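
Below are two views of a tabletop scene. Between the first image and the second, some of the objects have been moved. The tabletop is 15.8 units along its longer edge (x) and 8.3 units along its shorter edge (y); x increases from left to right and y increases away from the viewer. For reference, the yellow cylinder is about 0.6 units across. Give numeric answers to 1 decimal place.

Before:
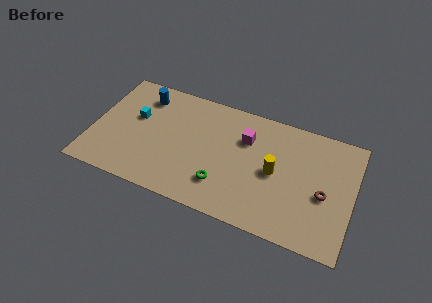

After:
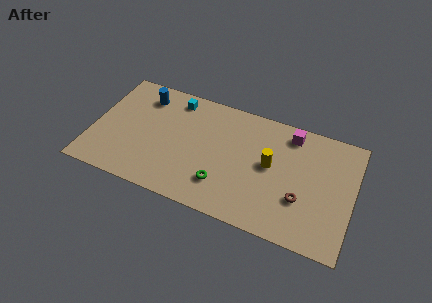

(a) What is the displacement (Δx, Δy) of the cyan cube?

(2.2, 2.1)

From the two frames, the cyan cube sits at roughly (2.5, 5.0) before and (4.7, 7.1) after.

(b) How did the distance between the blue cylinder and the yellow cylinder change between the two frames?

-0.4

The distance was about 8.7 in the first image and 8.3 in the second, so they moved 0.4 units closer together.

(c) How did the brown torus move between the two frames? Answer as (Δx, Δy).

(-1.3, -0.8)

The brown torus started near (14.1, 3.6) and ended near (12.8, 2.8).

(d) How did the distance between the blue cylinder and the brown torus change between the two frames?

-1.0

Before: roughly 11.7 units apart; after: 10.7. That's 1.0 units closer together.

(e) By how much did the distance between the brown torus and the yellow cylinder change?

-0.4

The distance was about 3.0 in the first image and 2.6 in the second, so they moved 0.4 units closer together.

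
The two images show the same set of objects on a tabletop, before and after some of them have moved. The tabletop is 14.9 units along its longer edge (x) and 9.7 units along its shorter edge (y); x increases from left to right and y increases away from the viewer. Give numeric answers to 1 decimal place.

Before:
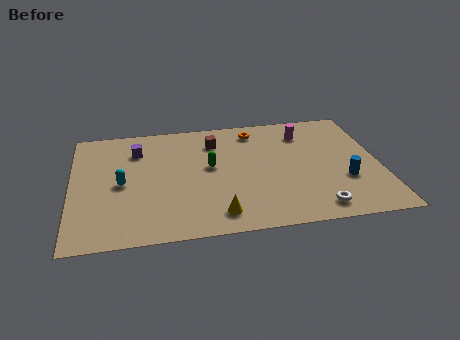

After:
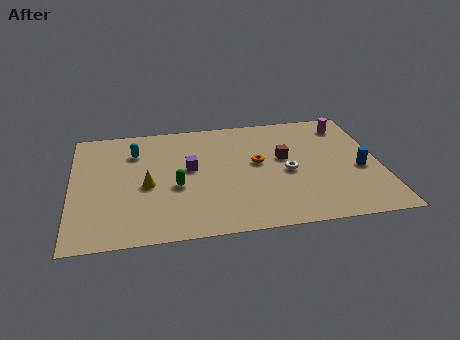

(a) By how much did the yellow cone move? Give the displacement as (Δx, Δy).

(-3.3, 2.8)

The yellow cone started near (6.9, 1.5) and ended near (3.6, 4.3).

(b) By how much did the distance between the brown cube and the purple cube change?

+0.8

They were about 3.8 units apart before and 4.6 after — 0.8 units further apart.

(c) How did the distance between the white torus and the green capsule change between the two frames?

-1.0

They were about 6.4 units apart before and 5.4 after — 1.0 units closer together.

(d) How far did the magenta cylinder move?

2.1

The magenta cylinder moved from about (11.4, 7.6) to (13.5, 8.0), a distance of √(2.1² + 0.4²) ≈ 2.1.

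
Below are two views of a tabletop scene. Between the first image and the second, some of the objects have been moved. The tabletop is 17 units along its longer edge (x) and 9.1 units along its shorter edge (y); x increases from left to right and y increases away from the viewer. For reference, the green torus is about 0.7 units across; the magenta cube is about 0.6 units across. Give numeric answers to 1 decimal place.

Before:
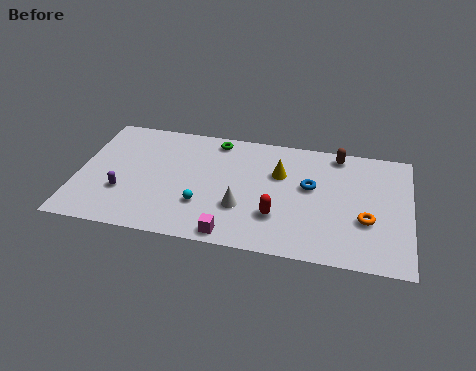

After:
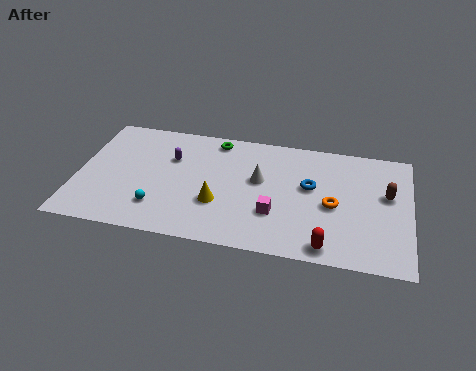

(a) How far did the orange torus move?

1.9

The orange torus moved from about (14.8, 3.3) to (13.1, 4.1), a distance of √(1.7² + 0.8²) ≈ 1.9.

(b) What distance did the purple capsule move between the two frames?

3.9

The purple capsule was near (2.4, 3.0) before and (4.7, 6.1) after, so it travelled √(2.3² + 3.1²) ≈ 3.9 units.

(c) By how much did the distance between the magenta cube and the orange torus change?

-4.0

Before: roughly 7.1 units apart; after: 3.1. That's 4.0 units closer together.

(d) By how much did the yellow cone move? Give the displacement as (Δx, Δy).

(-3.0, -2.9)

The yellow cone started near (10.3, 6.0) and ended near (7.3, 3.1).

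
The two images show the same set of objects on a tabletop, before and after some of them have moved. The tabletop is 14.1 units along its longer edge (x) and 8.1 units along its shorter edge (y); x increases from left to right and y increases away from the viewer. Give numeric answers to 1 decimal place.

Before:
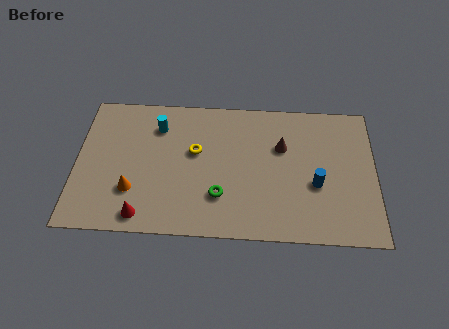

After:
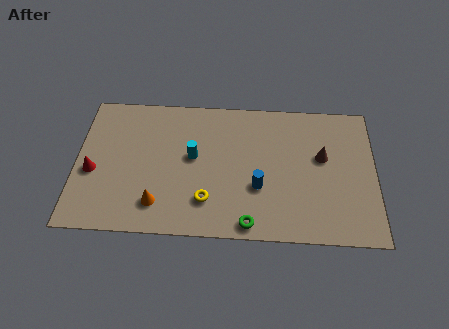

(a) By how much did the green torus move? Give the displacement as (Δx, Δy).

(1.4, -1.5)

From the two frames, the green torus sits at roughly (6.8, 2.3) before and (8.2, 0.8) after.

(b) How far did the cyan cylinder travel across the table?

2.4

The cyan cylinder moved from about (3.8, 6.2) to (5.5, 4.5), a distance of √(1.7² + 1.7²) ≈ 2.4.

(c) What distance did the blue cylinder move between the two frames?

2.7

The blue cylinder was near (11.3, 3.2) before and (8.6, 2.9) after, so it travelled √(2.7² + 0.3²) ≈ 2.7 units.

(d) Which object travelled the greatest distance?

the red cone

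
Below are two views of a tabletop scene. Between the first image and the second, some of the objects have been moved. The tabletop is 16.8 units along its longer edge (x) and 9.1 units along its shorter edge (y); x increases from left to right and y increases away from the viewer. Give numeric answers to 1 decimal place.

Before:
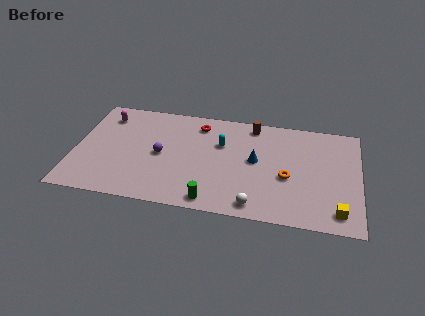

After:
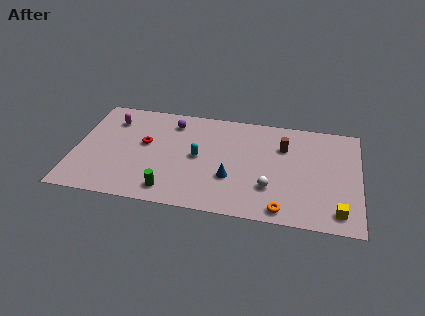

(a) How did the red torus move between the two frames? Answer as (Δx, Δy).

(-3.1, -2.3)

The red torus started near (7.2, 7.5) and ended near (4.1, 5.2).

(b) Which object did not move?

the yellow cube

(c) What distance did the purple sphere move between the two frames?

3.0

The purple sphere moved from about (5.1, 4.4) to (5.6, 7.4), a distance of √(0.5² + 3.0²) ≈ 3.0.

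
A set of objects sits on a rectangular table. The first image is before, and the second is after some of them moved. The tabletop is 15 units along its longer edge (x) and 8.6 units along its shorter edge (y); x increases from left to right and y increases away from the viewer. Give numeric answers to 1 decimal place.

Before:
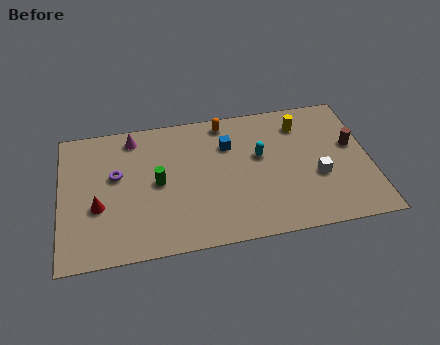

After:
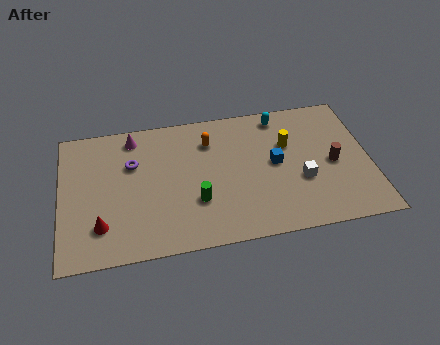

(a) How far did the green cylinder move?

2.3

The green cylinder was near (4.7, 4.3) before and (6.5, 2.8) after, so it travelled √(1.8² + 1.5²) ≈ 2.3 units.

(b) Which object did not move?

the magenta cone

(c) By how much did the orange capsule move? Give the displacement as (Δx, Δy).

(-0.8, -1.1)

The orange capsule was at about (8.1, 7.6) and moved to about (7.3, 6.5).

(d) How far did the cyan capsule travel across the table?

2.6

From (9.7, 5.1) to (10.8, 7.5), the cyan capsule covered √(1.1² + 2.4²) ≈ 2.6 units.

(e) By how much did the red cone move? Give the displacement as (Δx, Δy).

(0.1, -1.2)

The red cone was at about (1.8, 3.3) and moved to about (1.9, 2.1).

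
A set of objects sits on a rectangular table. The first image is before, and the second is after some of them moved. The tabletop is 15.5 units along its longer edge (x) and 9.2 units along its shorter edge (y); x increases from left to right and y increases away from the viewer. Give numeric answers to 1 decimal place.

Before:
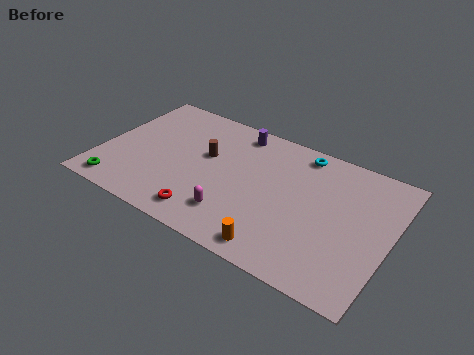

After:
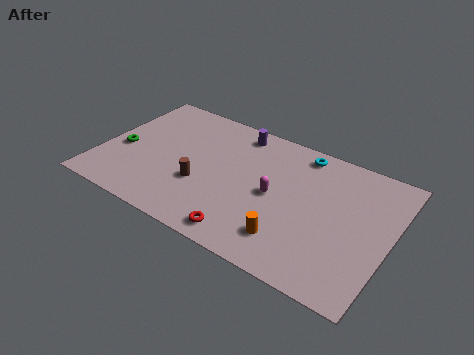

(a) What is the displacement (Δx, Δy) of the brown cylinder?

(0.1, -2.2)

The brown cylinder started near (5.5, 5.5) and ended near (5.6, 3.3).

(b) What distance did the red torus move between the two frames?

2.2

From (6.2, 1.4) to (8.4, 1.1), the red torus covered √(2.2² + 0.3²) ≈ 2.2 units.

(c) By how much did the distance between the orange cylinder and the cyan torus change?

-0.9

The distance was about 7.0 in the first image and 6.1 in the second, so they moved 0.9 units closer together.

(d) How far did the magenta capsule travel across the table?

3.0

From (7.6, 2.1) to (9.4, 4.5), the magenta capsule covered √(1.8² + 2.4²) ≈ 3.0 units.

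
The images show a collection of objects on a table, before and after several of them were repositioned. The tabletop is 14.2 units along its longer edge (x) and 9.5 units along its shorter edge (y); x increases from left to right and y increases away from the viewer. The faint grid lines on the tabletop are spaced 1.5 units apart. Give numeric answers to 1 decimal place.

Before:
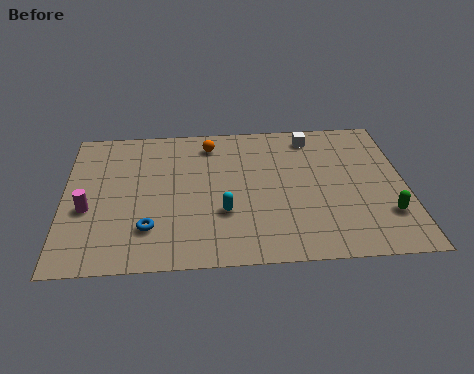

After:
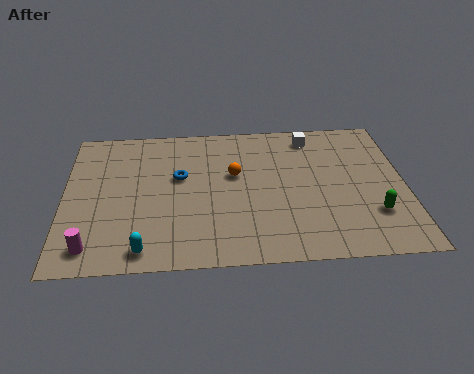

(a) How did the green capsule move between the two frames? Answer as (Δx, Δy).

(-0.5, 0.1)

The green capsule started near (13.3, 2.6) and ended near (12.8, 2.7).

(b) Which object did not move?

the white cube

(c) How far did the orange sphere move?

2.4

From (6.1, 7.9) to (7.1, 5.7), the orange sphere covered √(1.0² + 2.2²) ≈ 2.4 units.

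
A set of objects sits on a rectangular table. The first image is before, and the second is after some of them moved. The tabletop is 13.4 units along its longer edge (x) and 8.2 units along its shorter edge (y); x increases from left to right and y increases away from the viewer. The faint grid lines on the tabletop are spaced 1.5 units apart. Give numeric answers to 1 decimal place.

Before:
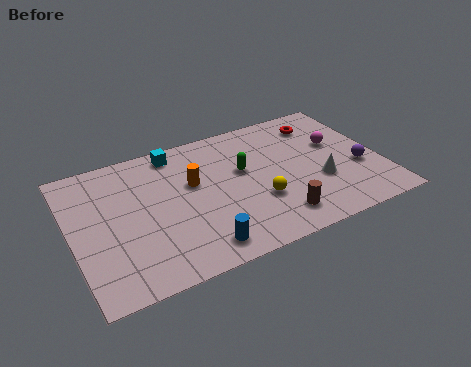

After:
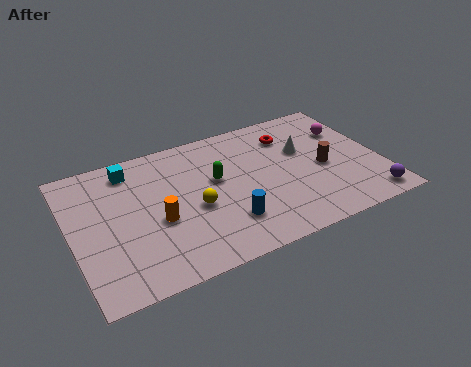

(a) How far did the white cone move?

2.2

The white cone was near (10.6, 2.9) before and (10.2, 5.1) after, so it travelled √(0.4² + 2.2²) ≈ 2.2 units.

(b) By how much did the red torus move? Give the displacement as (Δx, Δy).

(-1.4, -0.3)

From the two frames, the red torus sits at roughly (11.2, 6.6) before and (9.8, 6.3) after.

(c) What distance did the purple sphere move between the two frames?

2.1

The purple sphere was near (12.4, 3.1) before and (12.5, 1.0) after, so it travelled √(0.1² + 2.1²) ≈ 2.1 units.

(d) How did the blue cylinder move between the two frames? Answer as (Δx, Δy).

(1.3, 0.9)

From the two frames, the blue cylinder sits at roughly (5.1, 1.2) before and (6.4, 2.1) after.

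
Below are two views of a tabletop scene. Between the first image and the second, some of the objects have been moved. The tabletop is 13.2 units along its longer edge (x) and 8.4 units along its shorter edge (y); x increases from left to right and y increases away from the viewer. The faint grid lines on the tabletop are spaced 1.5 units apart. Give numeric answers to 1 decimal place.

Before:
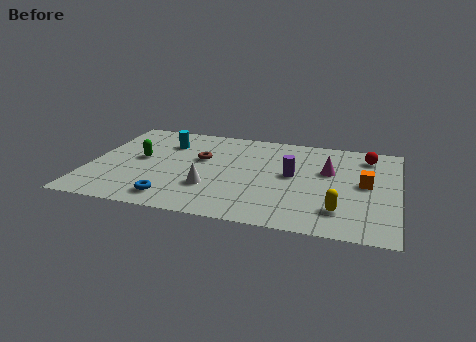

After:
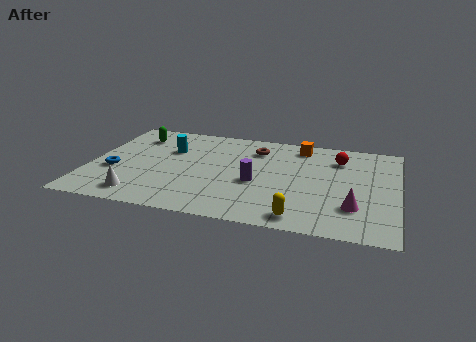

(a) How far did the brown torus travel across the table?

2.7

From (4.7, 5.1) to (7.0, 6.5), the brown torus covered √(2.3² + 1.4²) ≈ 2.7 units.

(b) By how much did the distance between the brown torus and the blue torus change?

+2.9

The distance was about 3.9 in the first image and 6.8 in the second, so they moved 2.9 units further apart.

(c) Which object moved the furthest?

the orange cube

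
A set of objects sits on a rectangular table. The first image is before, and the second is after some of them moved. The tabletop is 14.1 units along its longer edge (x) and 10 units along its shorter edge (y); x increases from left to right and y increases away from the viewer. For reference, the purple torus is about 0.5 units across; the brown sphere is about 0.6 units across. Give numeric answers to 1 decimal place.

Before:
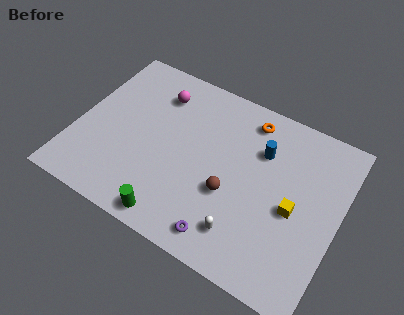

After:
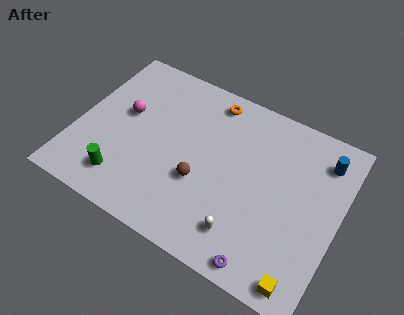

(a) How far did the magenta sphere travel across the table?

2.5

From (3.9, 7.8) to (2.4, 5.8), the magenta sphere covered √(1.5² + 2.0²) ≈ 2.5 units.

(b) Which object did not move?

the white capsule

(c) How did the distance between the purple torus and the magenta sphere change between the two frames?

+1.7

Before: roughly 8.0 units apart; after: 9.7. That's 1.7 units further apart.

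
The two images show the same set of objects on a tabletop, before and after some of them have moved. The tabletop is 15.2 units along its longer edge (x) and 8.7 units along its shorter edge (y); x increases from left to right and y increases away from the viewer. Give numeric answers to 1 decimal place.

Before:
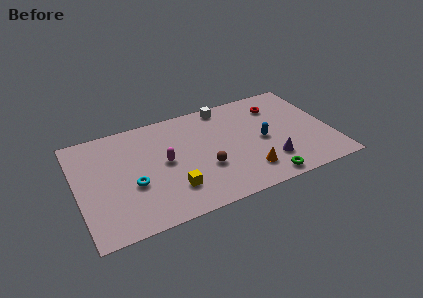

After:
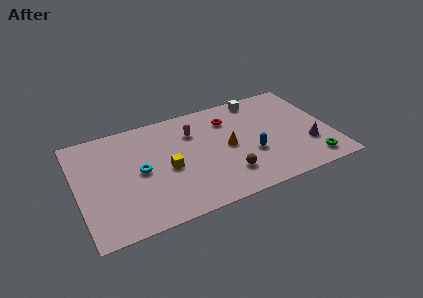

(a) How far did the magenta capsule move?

2.6

From (5.2, 4.5) to (7.1, 6.3), the magenta capsule covered √(1.9² + 1.8²) ≈ 2.6 units.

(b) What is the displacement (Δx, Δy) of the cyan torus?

(0.5, 0.9)

From the two frames, the cyan torus sits at roughly (3.2, 3.4) before and (3.7, 4.3) after.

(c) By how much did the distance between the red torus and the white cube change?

-1.0

The distance was about 3.3 in the first image and 2.3 in the second, so they moved 1.0 units closer together.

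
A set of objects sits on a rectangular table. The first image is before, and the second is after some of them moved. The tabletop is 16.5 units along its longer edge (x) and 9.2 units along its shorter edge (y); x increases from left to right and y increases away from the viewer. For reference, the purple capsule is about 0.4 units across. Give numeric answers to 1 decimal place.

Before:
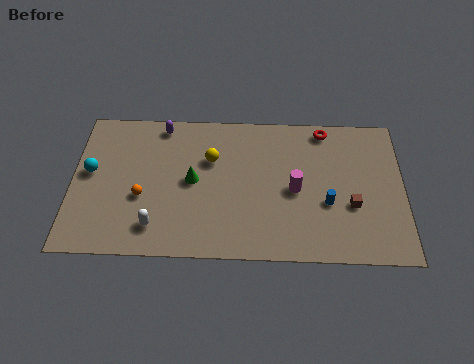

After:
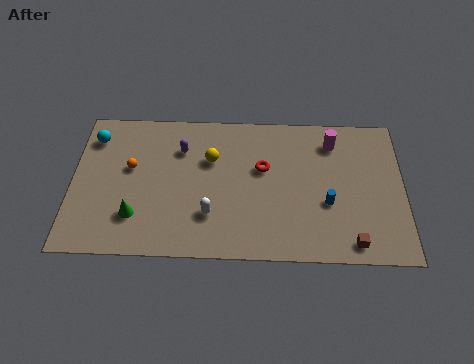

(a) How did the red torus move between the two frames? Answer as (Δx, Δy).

(-3.1, -2.6)

The red torus started near (12.6, 8.2) and ended near (9.5, 5.6).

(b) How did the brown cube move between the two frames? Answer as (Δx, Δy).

(0.0, -2.3)

From the two frames, the brown cube sits at roughly (13.9, 3.4) before and (13.9, 1.1) after.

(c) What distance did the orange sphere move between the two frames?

1.9

The orange sphere moved from about (3.5, 3.6) to (2.9, 5.4), a distance of √(0.6² + 1.8²) ≈ 1.9.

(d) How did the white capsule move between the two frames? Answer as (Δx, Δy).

(2.7, 0.8)

The white capsule was at about (4.2, 1.8) and moved to about (6.9, 2.6).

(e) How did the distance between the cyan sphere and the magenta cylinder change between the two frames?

+1.8

The distance was about 10.2 in the first image and 12.0 in the second, so they moved 1.8 units further apart.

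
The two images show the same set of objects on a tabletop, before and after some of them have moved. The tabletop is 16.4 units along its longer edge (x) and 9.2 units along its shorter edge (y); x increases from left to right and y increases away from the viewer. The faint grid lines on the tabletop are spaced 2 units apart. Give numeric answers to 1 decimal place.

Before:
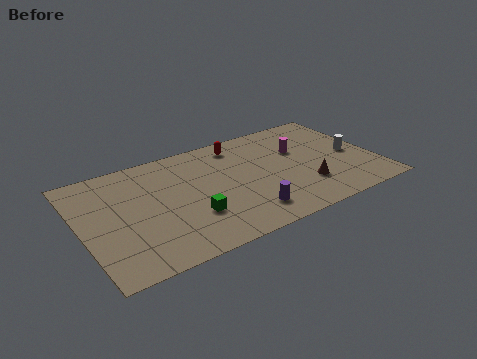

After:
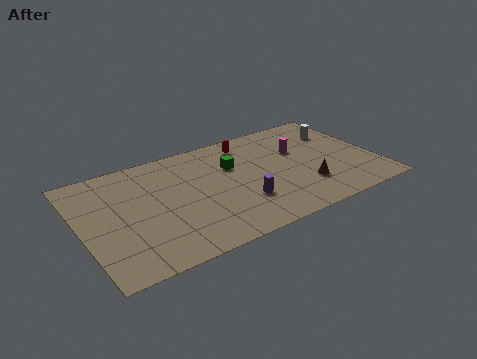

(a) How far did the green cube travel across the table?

4.3

From (5.8, 2.9) to (8.6, 6.1), the green cube covered √(2.8² + 3.2²) ≈ 4.3 units.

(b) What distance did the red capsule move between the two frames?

0.5

The red capsule was near (9.2, 7.8) before and (9.7, 7.7) after, so it travelled √(0.5² + 0.1²) ≈ 0.5 units.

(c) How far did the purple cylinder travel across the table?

1.0

The purple cylinder moved from about (8.7, 1.8) to (8.6, 2.8), a distance of √(0.1² + 1.0²) ≈ 1.0.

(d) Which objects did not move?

the brown cone and the magenta cylinder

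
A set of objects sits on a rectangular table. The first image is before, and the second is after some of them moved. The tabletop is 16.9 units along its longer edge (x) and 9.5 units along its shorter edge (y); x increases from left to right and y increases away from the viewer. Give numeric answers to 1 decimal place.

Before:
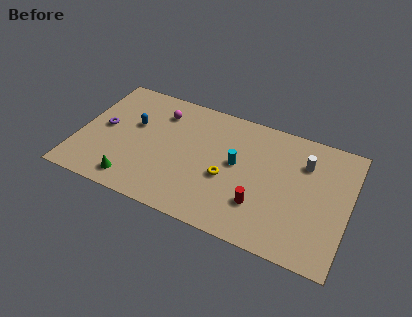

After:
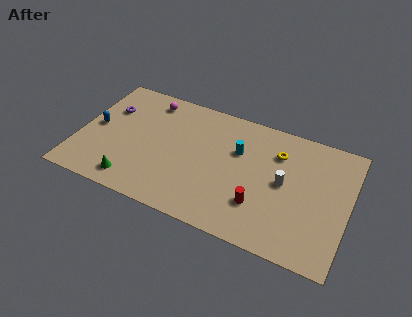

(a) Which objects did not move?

the green cone and the red cylinder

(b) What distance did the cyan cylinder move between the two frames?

1.0

The cyan cylinder moved from about (9.9, 5.2) to (9.9, 6.2), a distance of √(0.0² + 1.0²) ≈ 1.0.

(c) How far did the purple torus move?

1.6

The purple torus was near (1.5, 4.9) before and (1.6, 6.5) after, so it travelled √(0.1² + 1.6²) ≈ 1.6 units.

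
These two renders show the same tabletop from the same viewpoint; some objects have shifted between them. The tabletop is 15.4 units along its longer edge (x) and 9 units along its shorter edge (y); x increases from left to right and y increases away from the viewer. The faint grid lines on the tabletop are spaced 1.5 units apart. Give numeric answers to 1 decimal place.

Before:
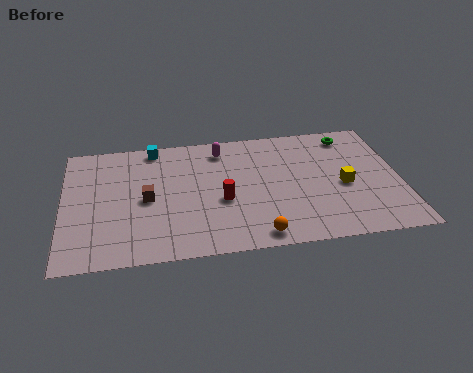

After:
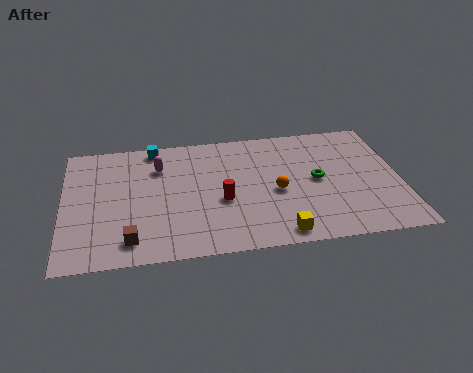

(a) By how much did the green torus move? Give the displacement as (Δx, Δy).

(-1.7, -3.1)

The green torus was at about (13.3, 7.7) and moved to about (11.6, 4.6).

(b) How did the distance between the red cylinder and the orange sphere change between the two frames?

-0.6

The distance was about 3.1 in the first image and 2.5 in the second, so they moved 0.6 units closer together.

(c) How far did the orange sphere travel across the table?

3.2

From (8.7, 1.0) to (9.7, 4.0), the orange sphere covered √(1.0² + 3.0²) ≈ 3.2 units.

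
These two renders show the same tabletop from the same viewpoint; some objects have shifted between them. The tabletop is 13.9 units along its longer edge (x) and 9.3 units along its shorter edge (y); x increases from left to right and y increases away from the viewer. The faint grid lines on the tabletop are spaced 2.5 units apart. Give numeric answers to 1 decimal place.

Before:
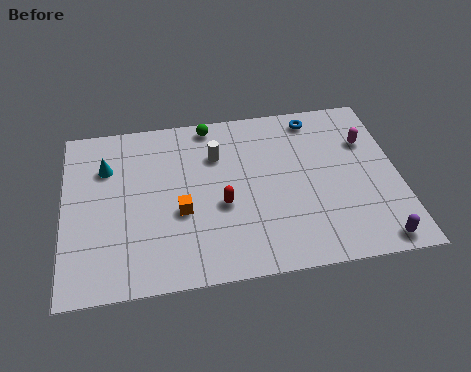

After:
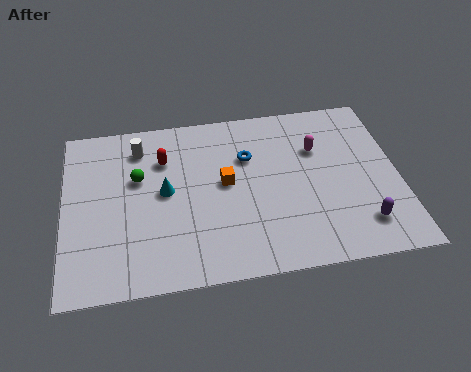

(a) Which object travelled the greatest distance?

the green sphere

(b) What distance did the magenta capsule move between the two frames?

2.1

The magenta capsule was near (12.7, 6.4) before and (10.6, 6.3) after, so it travelled √(2.1² + 0.1²) ≈ 2.1 units.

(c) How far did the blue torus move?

3.4

The blue torus was near (10.6, 8.1) before and (7.7, 6.3) after, so it travelled √(2.9² + 1.8²) ≈ 3.4 units.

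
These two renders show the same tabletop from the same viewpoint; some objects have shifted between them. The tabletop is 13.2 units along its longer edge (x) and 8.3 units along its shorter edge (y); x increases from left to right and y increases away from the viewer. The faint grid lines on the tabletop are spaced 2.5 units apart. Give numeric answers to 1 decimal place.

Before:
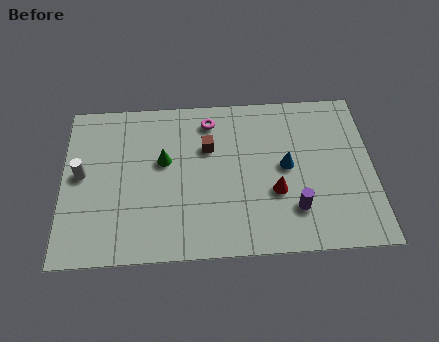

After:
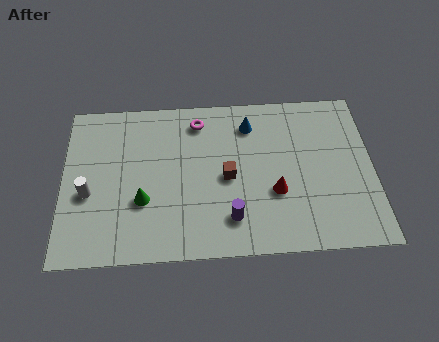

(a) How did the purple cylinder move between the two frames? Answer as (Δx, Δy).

(-2.7, -0.3)

The purple cylinder started near (9.8, 2.1) and ended near (7.1, 1.8).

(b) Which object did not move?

the red cone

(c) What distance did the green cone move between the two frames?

2.2

The green cone moved from about (4.3, 4.9) to (3.4, 2.9), a distance of √(0.9² + 2.0²) ≈ 2.2.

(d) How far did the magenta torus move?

0.5

From (6.3, 6.9) to (5.8, 6.9), the magenta torus covered √(0.5² + 0.0²) ≈ 0.5 units.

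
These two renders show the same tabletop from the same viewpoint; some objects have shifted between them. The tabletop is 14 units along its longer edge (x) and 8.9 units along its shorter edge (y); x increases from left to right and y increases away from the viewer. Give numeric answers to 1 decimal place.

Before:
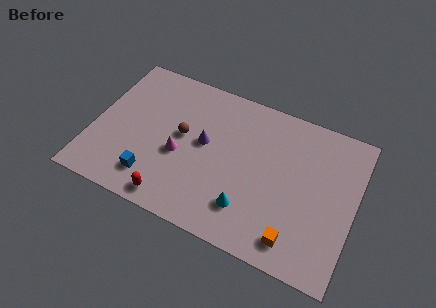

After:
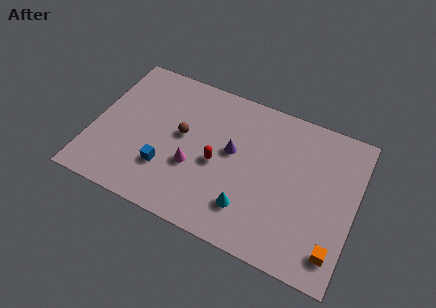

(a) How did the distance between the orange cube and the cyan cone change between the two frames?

+1.9

They were about 2.7 units apart before and 4.6 after — 1.9 units further apart.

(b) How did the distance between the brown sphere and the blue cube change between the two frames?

-0.9

The distance was about 3.3 in the first image and 2.4 in the second, so they moved 0.9 units closer together.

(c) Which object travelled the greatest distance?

the red capsule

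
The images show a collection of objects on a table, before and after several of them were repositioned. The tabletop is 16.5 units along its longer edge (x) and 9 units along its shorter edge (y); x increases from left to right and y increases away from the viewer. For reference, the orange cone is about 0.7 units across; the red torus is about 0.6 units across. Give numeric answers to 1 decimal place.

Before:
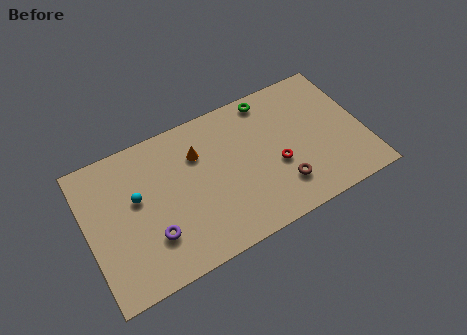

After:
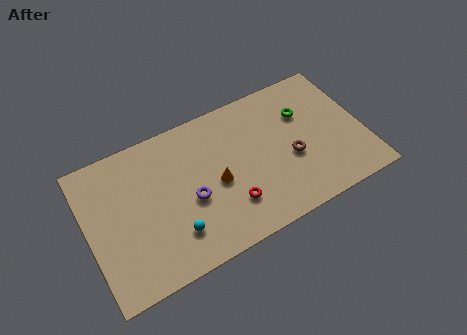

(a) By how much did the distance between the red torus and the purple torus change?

-5.1

The distance was about 7.7 in the first image and 2.6 in the second, so they moved 5.1 units closer together.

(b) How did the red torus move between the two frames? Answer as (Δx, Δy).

(-3.0, -1.2)

From the two frames, the red torus sits at roughly (11.2, 3.6) before and (8.2, 2.4) after.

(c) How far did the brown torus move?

1.7

The brown torus moved from about (11.3, 2.2) to (12.1, 3.7), a distance of √(0.8² + 1.5²) ≈ 1.7.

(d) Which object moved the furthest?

the cyan sphere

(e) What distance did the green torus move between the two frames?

2.6

The green torus was near (11.3, 8.0) before and (13.2, 6.2) after, so it travelled √(1.9² + 1.8²) ≈ 2.6 units.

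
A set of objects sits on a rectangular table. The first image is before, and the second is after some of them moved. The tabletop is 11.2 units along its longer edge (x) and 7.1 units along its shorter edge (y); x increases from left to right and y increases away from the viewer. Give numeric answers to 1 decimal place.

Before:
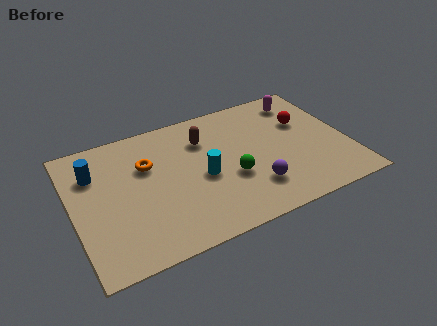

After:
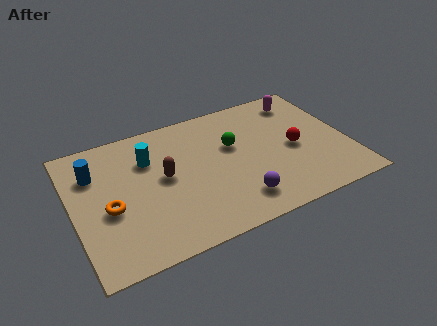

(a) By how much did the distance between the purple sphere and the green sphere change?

+1.8

The distance was about 1.2 in the first image and 3.0 in the second, so they moved 1.8 units further apart.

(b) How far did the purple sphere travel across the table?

0.8

From (7.1, 1.8) to (6.4, 1.4), the purple sphere covered √(0.7² + 0.4²) ≈ 0.8 units.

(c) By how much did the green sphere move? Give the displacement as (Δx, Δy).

(0.3, 1.7)

The green sphere started near (6.3, 2.7) and ended near (6.6, 4.4).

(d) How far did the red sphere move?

1.4

The red sphere was near (9.6, 4.6) before and (9.0, 3.3) after, so it travelled √(0.6² + 1.3²) ≈ 1.4 units.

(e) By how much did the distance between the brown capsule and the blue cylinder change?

-1.5

Before: roughly 4.5 units apart; after: 3.0. That's 1.5 units closer together.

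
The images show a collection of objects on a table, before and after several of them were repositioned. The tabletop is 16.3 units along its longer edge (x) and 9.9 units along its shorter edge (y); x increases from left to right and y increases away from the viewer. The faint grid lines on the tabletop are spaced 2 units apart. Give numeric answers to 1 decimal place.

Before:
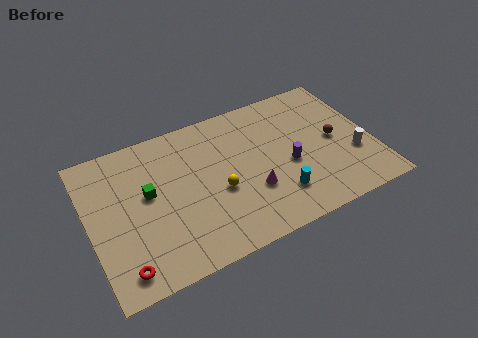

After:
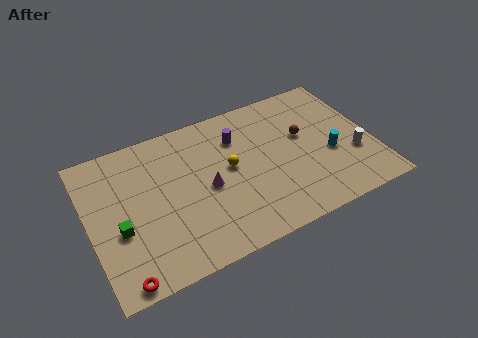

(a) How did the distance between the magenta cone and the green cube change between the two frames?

-1.0

The distance was about 6.1 in the first image and 5.1 in the second, so they moved 1.0 units closer together.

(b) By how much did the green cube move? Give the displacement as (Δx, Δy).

(-1.8, -1.7)

The green cube started near (3.4, 5.6) and ended near (1.6, 3.9).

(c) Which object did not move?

the white cylinder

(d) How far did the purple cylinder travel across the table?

4.0

The purple cylinder was near (11.4, 4.2) before and (8.8, 7.3) after, so it travelled √(2.6² + 3.1²) ≈ 4.0 units.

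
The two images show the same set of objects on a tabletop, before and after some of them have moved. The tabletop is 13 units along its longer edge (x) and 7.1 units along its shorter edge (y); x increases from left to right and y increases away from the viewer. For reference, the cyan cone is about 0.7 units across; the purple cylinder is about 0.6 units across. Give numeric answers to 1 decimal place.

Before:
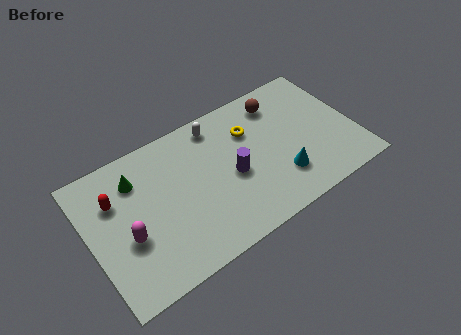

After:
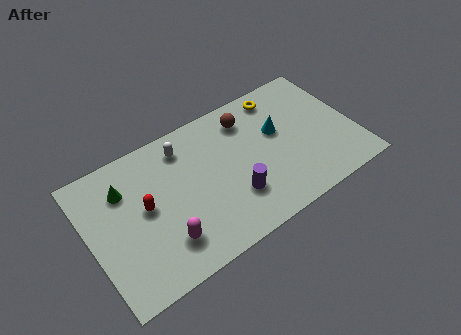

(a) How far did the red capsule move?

1.7

The red capsule was near (1.4, 4.9) before and (2.7, 3.8) after, so it travelled √(1.3² + 1.1²) ≈ 1.7 units.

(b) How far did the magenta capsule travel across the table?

1.9

The magenta capsule was near (1.7, 2.8) before and (3.3, 1.7) after, so it travelled √(1.6² + 1.1²) ≈ 1.9 units.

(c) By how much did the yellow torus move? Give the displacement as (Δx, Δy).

(1.7, 1.1)

From the two frames, the yellow torus sits at roughly (8.1, 5.0) before and (9.8, 6.1) after.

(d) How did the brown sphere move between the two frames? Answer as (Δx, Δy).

(-1.6, -0.1)

The brown sphere started near (9.7, 5.8) and ended near (8.1, 5.7).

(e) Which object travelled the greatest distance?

the cyan cone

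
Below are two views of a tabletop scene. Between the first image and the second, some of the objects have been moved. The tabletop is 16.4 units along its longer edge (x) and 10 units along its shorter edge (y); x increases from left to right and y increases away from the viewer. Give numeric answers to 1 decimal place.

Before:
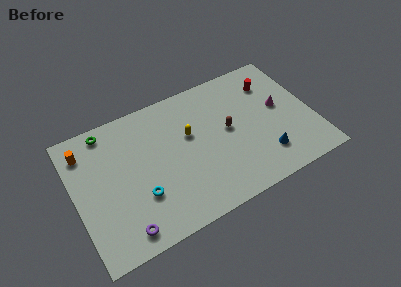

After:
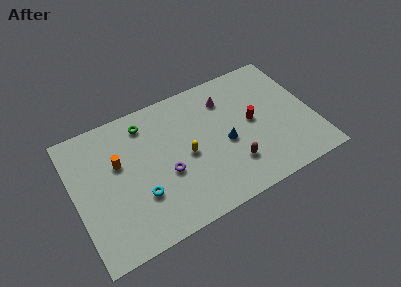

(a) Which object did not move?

the cyan torus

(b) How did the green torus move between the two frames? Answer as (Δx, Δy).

(2.6, -0.6)

The green torus started near (2.6, 8.9) and ended near (5.2, 8.3).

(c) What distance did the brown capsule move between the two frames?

2.7

The brown capsule was near (10.6, 5.3) before and (10.5, 2.6) after, so it travelled √(0.1² + 2.7²) ≈ 2.7 units.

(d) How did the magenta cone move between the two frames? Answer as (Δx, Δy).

(-3.5, 2.2)

The magenta cone started near (14.3, 5.5) and ended near (10.8, 7.7).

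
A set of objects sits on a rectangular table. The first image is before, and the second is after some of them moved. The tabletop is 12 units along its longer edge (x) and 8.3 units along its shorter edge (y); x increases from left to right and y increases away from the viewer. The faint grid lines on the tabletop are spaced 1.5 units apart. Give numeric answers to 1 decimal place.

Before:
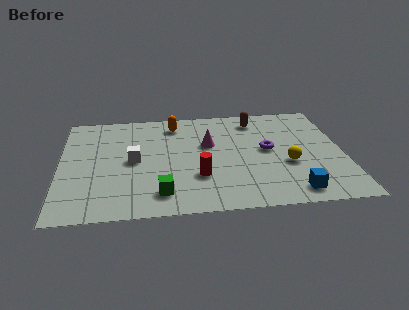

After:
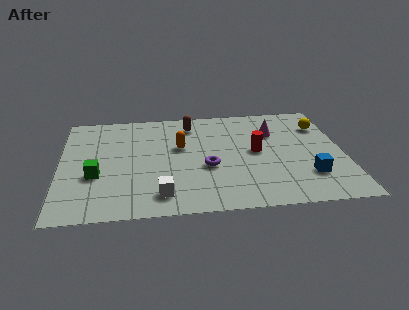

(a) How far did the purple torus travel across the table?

2.8

The purple torus was near (8.8, 4.4) before and (6.2, 3.3) after, so it travelled √(2.6² + 1.1²) ≈ 2.8 units.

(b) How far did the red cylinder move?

3.0

The red cylinder was near (5.8, 2.6) before and (8.3, 4.3) after, so it travelled √(2.5² + 1.7²) ≈ 3.0 units.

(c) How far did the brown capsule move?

2.8

The brown capsule moved from about (8.4, 6.9) to (5.6, 6.8), a distance of √(2.8² + 0.1²) ≈ 2.8.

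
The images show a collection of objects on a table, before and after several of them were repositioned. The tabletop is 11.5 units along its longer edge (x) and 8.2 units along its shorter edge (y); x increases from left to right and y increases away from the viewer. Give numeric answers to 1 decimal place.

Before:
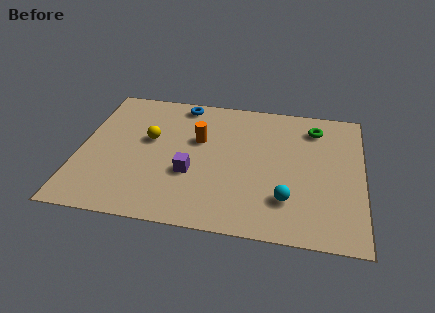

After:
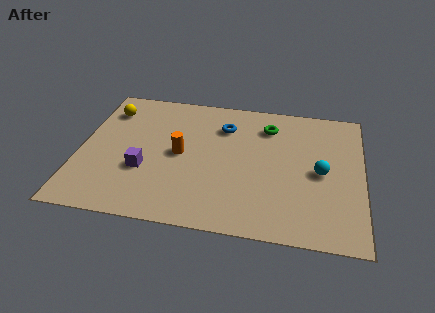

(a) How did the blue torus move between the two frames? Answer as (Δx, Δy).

(1.8, -1.2)

From the two frames, the blue torus sits at roughly (4.0, 7.3) before and (5.8, 6.1) after.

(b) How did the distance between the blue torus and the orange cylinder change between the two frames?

+0.3

Before: roughly 2.3 units apart; after: 2.6. That's 0.3 units further apart.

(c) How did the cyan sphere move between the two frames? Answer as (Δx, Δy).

(1.3, 1.8)

From the two frames, the cyan sphere sits at roughly (8.5, 2.1) before and (9.8, 3.9) after.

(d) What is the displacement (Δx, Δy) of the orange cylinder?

(-0.7, -1.0)

From the two frames, the orange cylinder sits at roughly (4.8, 5.1) before and (4.1, 4.1) after.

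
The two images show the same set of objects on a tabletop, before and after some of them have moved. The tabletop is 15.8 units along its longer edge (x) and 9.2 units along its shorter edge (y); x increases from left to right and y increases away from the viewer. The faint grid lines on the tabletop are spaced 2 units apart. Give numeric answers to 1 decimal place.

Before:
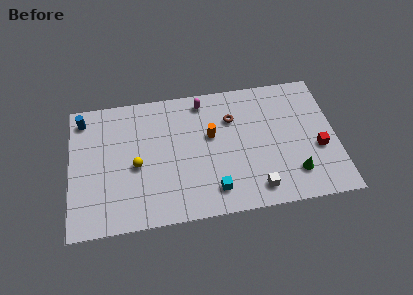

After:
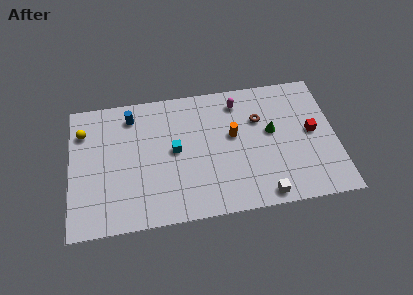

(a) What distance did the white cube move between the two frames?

0.6

The white cube was near (10.9, 1.4) before and (11.3, 0.9) after, so it travelled √(0.4² + 0.5²) ≈ 0.6 units.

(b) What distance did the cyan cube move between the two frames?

3.8

The cyan cube moved from about (8.4, 1.7) to (6.2, 4.8), a distance of √(2.2² + 3.1²) ≈ 3.8.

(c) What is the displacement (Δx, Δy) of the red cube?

(-0.3, 1.2)

The red cube was at about (14.7, 3.6) and moved to about (14.4, 4.8).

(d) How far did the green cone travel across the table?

3.3

The green cone was near (13.2, 2.1) before and (12.0, 5.2) after, so it travelled √(1.2² + 3.1²) ≈ 3.3 units.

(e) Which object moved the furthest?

the yellow sphere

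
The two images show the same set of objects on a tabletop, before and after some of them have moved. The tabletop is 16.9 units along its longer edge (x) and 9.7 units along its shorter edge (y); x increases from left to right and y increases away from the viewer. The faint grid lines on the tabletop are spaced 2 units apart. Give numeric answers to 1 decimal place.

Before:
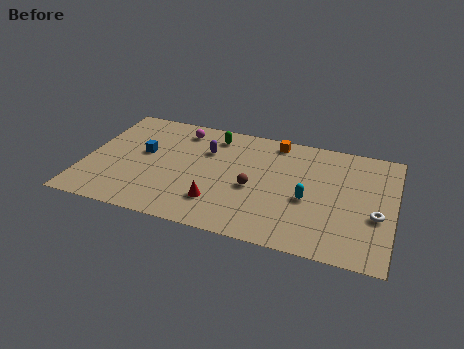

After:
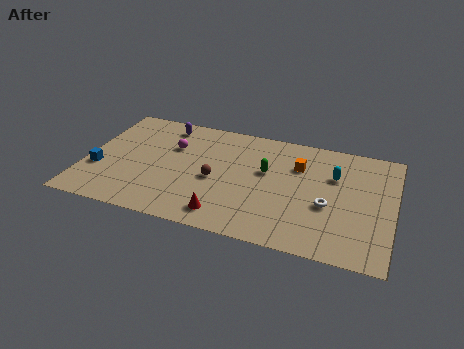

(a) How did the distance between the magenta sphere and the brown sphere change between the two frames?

-2.5

Before: roughly 5.9 units apart; after: 3.4. That's 2.5 units closer together.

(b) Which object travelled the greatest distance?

the green capsule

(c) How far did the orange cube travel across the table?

2.3

The orange cube moved from about (10.2, 8.6) to (11.6, 6.8), a distance of √(1.4² + 1.8²) ≈ 2.3.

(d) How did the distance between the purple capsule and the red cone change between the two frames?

+3.5

They were about 4.4 units apart before and 7.9 after — 3.5 units further apart.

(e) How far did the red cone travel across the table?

1.0

The red cone was near (7.5, 2.4) before and (8.0, 1.5) after, so it travelled √(0.5² + 0.9²) ≈ 1.0 units.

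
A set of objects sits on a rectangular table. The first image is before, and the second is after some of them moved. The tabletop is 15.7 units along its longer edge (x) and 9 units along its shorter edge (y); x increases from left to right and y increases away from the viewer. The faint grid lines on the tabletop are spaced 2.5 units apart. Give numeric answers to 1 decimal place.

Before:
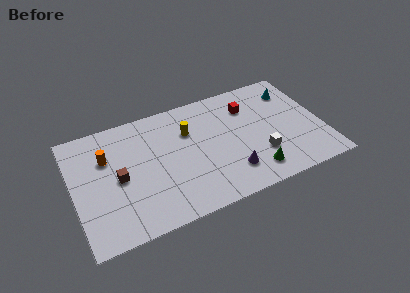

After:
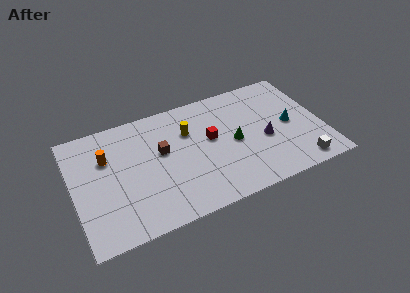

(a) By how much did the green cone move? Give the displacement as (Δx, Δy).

(-0.9, 2.7)

The green cone started near (11.0, 1.6) and ended near (10.1, 4.3).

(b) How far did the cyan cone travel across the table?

2.6

From (14.2, 7.0) to (13.7, 4.4), the cyan cone covered √(0.5² + 2.6²) ≈ 2.6 units.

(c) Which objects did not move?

the yellow cylinder and the orange cylinder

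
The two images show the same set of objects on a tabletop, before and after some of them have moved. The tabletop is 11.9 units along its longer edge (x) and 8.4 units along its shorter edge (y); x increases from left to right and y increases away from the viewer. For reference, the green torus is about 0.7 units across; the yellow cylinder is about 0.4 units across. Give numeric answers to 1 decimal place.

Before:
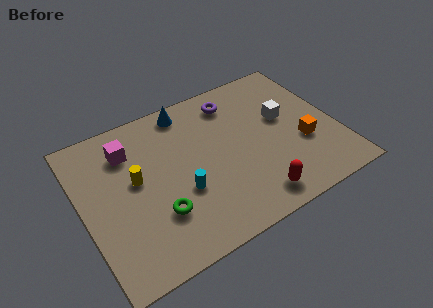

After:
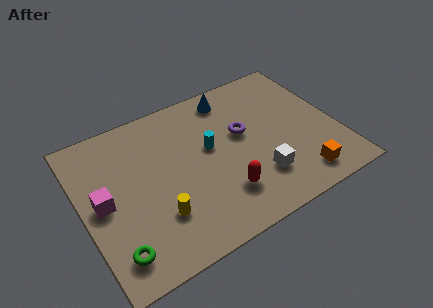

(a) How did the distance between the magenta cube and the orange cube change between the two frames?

+0.8

They were about 8.5 units apart before and 9.3 after — 0.8 units further apart.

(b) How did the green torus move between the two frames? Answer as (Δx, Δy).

(-2.1, -1.0)

From the two frames, the green torus sits at roughly (3.2, 2.5) before and (1.1, 1.5) after.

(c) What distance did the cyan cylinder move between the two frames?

2.3

The cyan cylinder was near (4.4, 3.1) before and (6.0, 4.8) after, so it travelled √(1.6² + 1.7²) ≈ 2.3 units.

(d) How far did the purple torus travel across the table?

2.0

From (7.5, 6.9) to (7.6, 4.9), the purple torus covered √(0.1² + 2.0²) ≈ 2.0 units.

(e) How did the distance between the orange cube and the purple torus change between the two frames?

-0.5

Before: roughly 4.7 units apart; after: 4.2. That's 0.5 units closer together.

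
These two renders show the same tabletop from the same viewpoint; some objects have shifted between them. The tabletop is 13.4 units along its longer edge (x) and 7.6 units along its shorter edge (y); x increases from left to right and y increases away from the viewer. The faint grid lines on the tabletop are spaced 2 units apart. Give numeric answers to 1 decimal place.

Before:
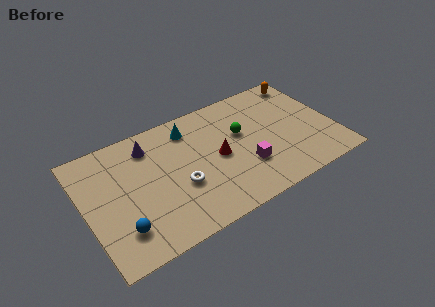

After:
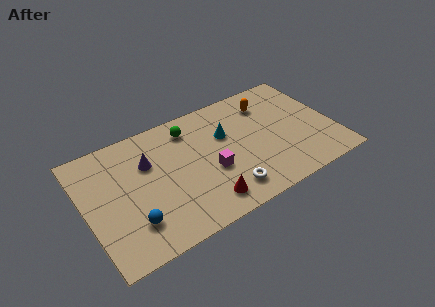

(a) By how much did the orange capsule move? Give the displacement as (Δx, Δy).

(-2.2, -0.7)

The orange capsule was at about (12.4, 6.6) and moved to about (10.2, 5.9).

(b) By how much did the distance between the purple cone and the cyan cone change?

+2.0

They were about 2.2 units apart before and 4.2 after — 2.0 units further apart.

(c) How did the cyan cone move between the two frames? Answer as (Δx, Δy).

(1.8, -1.3)

The cyan cone was at about (5.9, 6.2) and moved to about (7.7, 4.9).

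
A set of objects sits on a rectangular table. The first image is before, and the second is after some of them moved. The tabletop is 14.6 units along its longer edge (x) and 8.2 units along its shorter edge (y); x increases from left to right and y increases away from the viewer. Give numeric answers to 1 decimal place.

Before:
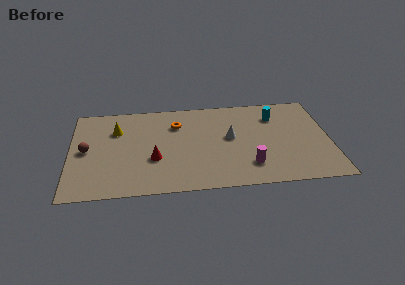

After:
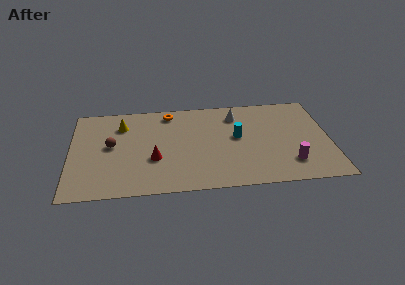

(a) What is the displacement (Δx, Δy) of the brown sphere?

(1.4, 0.3)

From the two frames, the brown sphere sits at roughly (0.9, 4.1) before and (2.3, 4.4) after.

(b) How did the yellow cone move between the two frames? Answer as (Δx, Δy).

(0.3, 0.4)

The yellow cone started near (2.6, 5.8) and ended near (2.9, 6.2).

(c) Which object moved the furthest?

the cyan cylinder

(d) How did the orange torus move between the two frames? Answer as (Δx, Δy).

(-0.4, 1.1)

The orange torus was at about (6.0, 6.0) and moved to about (5.6, 7.1).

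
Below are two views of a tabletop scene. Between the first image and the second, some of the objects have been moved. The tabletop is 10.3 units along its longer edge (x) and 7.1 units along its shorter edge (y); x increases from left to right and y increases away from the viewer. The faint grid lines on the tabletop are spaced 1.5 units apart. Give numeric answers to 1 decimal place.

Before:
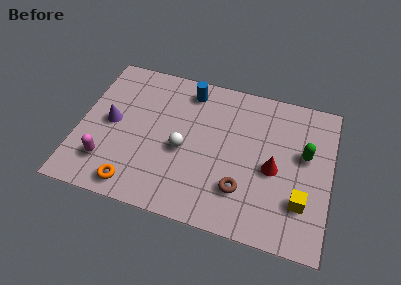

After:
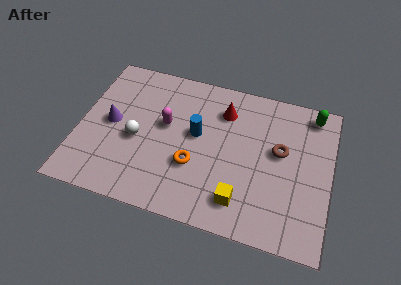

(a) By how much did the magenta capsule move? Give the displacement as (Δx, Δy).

(2.2, 2.4)

The magenta capsule started near (1.3, 1.7) and ended near (3.5, 4.1).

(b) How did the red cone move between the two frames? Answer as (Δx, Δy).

(-2.2, 2.2)

From the two frames, the red cone sits at roughly (8.0, 3.2) before and (5.8, 5.4) after.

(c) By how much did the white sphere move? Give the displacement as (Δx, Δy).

(-1.9, 0.0)

From the two frames, the white sphere sits at roughly (4.3, 3.1) before and (2.4, 3.1) after.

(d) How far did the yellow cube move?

2.5

The yellow cube was near (9.2, 2.0) before and (6.8, 1.4) after, so it travelled √(2.4² + 0.6²) ≈ 2.5 units.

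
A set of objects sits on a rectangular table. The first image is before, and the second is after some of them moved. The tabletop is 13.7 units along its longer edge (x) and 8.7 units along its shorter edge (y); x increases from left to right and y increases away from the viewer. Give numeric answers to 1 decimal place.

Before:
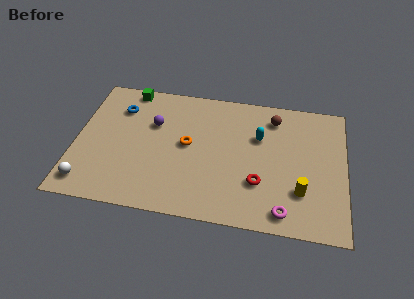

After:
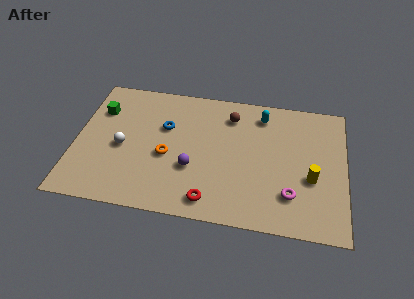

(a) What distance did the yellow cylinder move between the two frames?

1.0

The yellow cylinder was near (11.5, 2.5) before and (12.0, 3.4) after, so it travelled √(0.5² + 0.9²) ≈ 1.0 units.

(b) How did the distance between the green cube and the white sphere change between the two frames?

-4.2

The distance was about 6.8 in the first image and 2.6 in the second, so they moved 4.2 units closer together.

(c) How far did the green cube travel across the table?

2.2

From (2.5, 7.9) to (1.1, 6.2), the green cube covered √(1.4² + 1.7²) ≈ 2.2 units.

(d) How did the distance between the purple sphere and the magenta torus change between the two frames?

-3.1

Before: roughly 8.2 units apart; after: 5.1. That's 3.1 units closer together.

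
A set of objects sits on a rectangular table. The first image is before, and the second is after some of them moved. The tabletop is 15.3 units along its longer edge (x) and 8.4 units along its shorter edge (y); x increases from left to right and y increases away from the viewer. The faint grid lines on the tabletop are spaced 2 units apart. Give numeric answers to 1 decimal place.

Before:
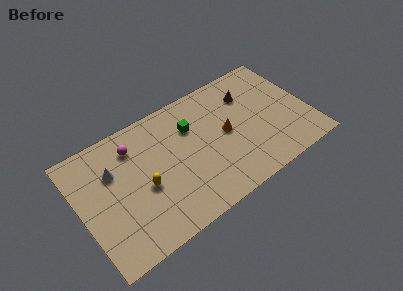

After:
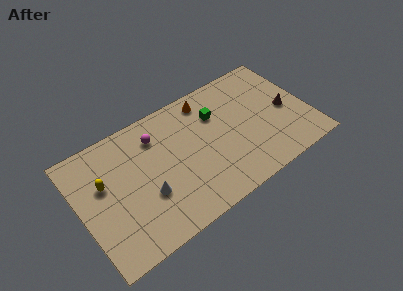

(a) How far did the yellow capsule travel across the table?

2.9

The yellow capsule moved from about (4.1, 3.6) to (1.7, 5.2), a distance of √(2.4² + 1.6²) ≈ 2.9.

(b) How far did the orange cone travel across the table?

3.0

The orange cone was near (9.8, 4.3) before and (9.0, 7.2) after, so it travelled √(0.8² + 2.9²) ≈ 3.0 units.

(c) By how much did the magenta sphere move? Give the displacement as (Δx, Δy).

(1.5, -0.1)

From the two frames, the magenta sphere sits at roughly (3.9, 6.6) before and (5.4, 6.5) after.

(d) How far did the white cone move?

3.2

From (2.4, 5.7) to (4.2, 3.0), the white cone covered √(1.8² + 2.7²) ≈ 3.2 units.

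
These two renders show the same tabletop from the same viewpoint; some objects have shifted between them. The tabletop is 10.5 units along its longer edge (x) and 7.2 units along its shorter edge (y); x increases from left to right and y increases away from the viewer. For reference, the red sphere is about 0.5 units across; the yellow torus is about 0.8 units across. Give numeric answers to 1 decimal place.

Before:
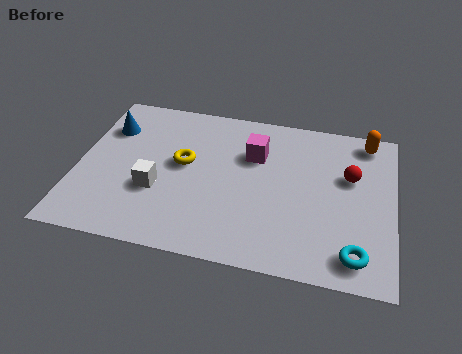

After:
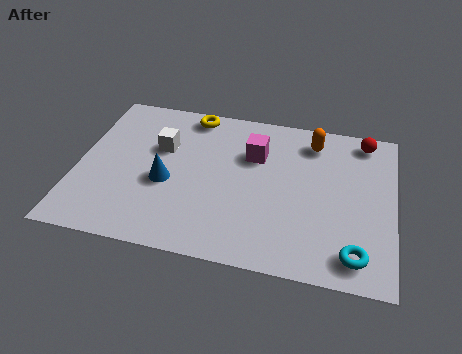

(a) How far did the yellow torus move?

2.4

From (3.5, 4.0) to (3.6, 6.4), the yellow torus covered √(0.1² + 2.4²) ≈ 2.4 units.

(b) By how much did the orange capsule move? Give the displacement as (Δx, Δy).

(-1.8, -0.4)

The orange capsule started near (9.5, 6.3) and ended near (7.7, 5.9).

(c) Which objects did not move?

the cyan torus and the magenta cube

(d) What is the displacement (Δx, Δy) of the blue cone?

(2.1, -2.2)

The blue cone started near (0.9, 5.2) and ended near (3.0, 3.0).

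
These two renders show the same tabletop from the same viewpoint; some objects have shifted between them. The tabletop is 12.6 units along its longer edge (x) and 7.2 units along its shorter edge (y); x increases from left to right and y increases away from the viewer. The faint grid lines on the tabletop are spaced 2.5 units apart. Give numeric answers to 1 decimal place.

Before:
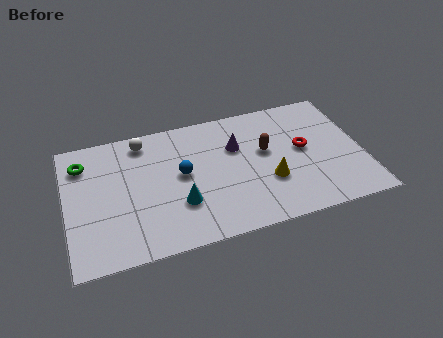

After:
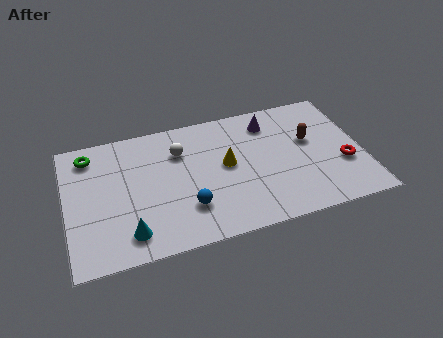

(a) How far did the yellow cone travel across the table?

2.2

From (8.5, 2.5) to (6.8, 3.9), the yellow cone covered √(1.7² + 1.4²) ≈ 2.2 units.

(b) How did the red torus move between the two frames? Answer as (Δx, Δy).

(1.6, -1.3)

The red torus started near (10.1, 3.9) and ended near (11.7, 2.6).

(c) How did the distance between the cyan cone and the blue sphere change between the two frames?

+1.0

The distance was about 1.6 in the first image and 2.6 in the second, so they moved 1.0 units further apart.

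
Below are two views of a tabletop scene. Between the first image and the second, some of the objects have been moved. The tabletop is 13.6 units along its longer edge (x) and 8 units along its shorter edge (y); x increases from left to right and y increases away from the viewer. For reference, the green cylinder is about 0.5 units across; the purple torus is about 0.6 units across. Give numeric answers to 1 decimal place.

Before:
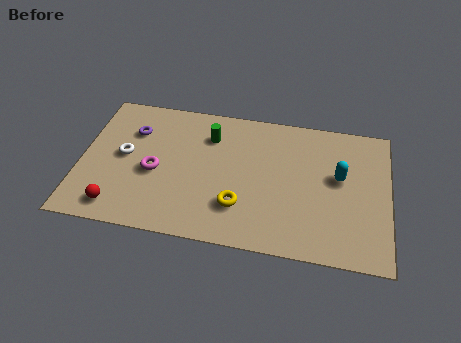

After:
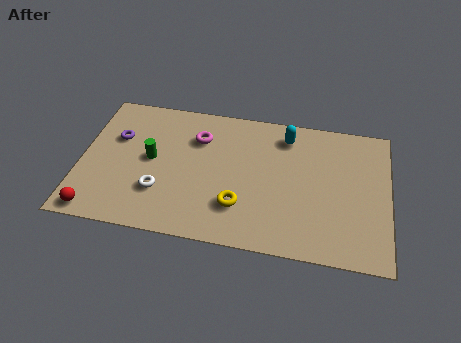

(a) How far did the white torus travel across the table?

2.5

The white torus was near (1.9, 4.2) before and (3.6, 2.4) after, so it travelled √(1.7² + 1.8²) ≈ 2.5 units.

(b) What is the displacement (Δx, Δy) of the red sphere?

(-0.9, -0.4)

The red sphere started near (1.8, 1.2) and ended near (0.9, 0.8).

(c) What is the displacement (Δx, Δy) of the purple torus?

(-0.7, -0.5)

The purple torus started near (2.2, 5.7) and ended near (1.5, 5.2).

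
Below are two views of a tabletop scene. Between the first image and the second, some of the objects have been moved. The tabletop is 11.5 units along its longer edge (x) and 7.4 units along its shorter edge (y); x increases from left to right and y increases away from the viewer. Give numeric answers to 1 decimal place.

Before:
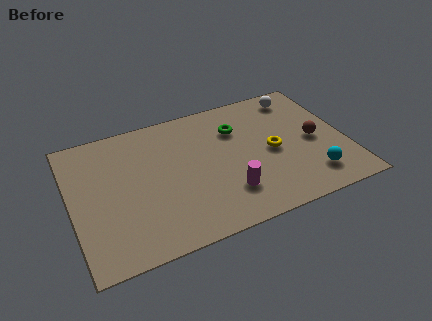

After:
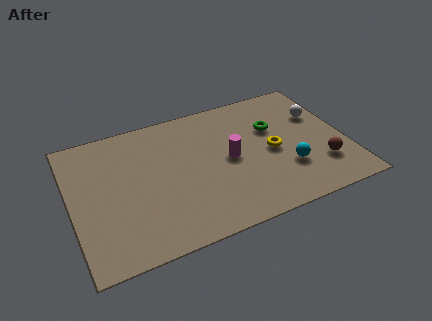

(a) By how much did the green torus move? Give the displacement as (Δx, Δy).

(1.5, -0.5)

From the two frames, the green torus sits at roughly (7.1, 5.3) before and (8.6, 4.8) after.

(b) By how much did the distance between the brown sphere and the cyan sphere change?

-0.6

The distance was about 2.0 in the first image and 1.4 in the second, so they moved 0.6 units closer together.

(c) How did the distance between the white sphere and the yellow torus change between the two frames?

-0.6

Before: roughly 3.2 units apart; after: 2.6. That's 0.6 units closer together.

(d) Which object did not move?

the yellow torus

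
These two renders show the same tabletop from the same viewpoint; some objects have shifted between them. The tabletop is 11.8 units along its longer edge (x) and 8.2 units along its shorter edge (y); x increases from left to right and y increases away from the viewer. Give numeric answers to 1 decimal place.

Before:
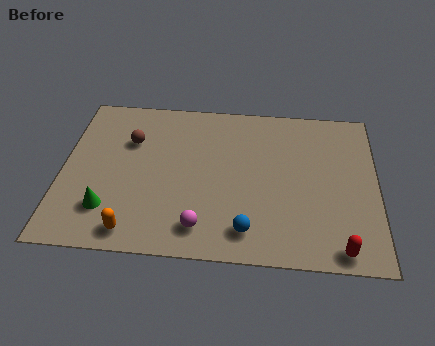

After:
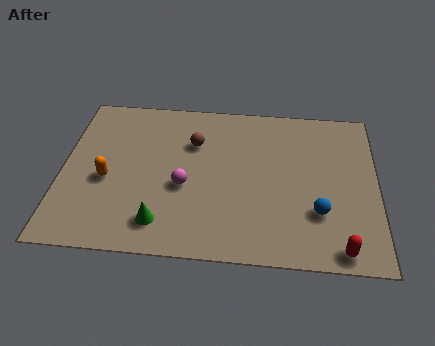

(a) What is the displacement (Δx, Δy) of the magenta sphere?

(-0.7, 2.0)

From the two frames, the magenta sphere sits at roughly (5.3, 1.4) before and (4.6, 3.4) after.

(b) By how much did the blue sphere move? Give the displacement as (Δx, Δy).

(2.6, 1.1)

The blue sphere was at about (7.0, 1.4) and moved to about (9.6, 2.5).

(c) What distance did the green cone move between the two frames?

2.1

From (1.8, 2.0) to (3.8, 1.5), the green cone covered √(2.0² + 0.5²) ≈ 2.1 units.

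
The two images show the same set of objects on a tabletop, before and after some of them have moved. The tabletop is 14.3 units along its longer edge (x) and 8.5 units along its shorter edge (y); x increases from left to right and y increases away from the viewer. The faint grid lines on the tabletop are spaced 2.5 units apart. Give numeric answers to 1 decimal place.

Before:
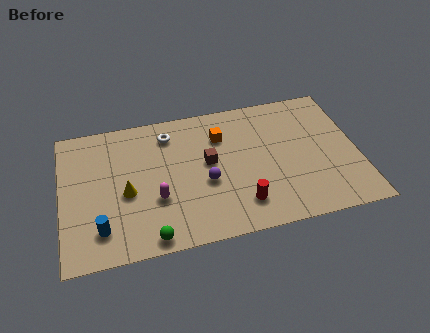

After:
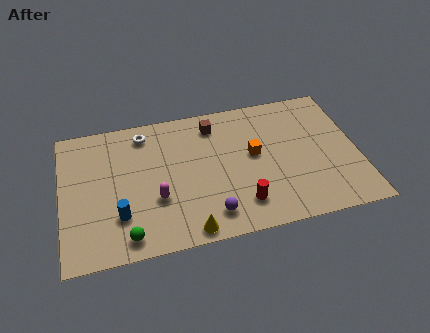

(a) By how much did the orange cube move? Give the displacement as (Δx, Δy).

(1.5, -1.5)

From the two frames, the orange cube sits at roughly (7.8, 6.2) before and (9.3, 4.7) after.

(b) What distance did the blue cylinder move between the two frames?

1.1

The blue cylinder moved from about (1.8, 1.8) to (2.7, 2.4), a distance of √(0.9² + 0.6²) ≈ 1.1.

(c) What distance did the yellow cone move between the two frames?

4.0

From (3.1, 3.7) to (5.9, 0.8), the yellow cone covered √(2.8² + 2.9²) ≈ 4.0 units.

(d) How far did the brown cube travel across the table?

2.3

The brown cube moved from about (7.1, 4.7) to (7.5, 7.0), a distance of √(0.4² + 2.3²) ≈ 2.3.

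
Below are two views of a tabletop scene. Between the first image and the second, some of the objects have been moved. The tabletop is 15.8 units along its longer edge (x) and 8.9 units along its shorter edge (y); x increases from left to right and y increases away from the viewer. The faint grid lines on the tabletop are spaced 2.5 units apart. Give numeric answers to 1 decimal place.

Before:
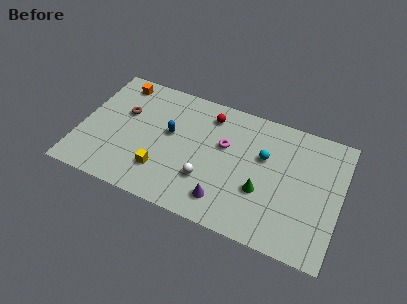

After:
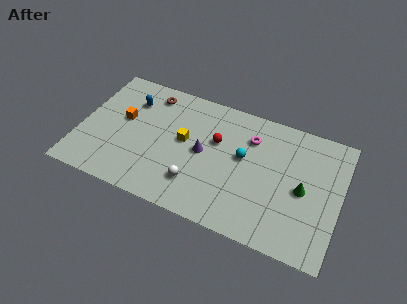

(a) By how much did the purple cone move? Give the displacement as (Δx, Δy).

(-1.6, 2.8)

The purple cone started near (9.1, 1.7) and ended near (7.5, 4.5).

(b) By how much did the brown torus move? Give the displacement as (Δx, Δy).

(1.4, 1.9)

From the two frames, the brown torus sits at roughly (2.5, 5.6) before and (3.9, 7.5) after.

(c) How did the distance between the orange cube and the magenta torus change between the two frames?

+0.7

Before: roughly 7.1 units apart; after: 7.8. That's 0.7 units further apart.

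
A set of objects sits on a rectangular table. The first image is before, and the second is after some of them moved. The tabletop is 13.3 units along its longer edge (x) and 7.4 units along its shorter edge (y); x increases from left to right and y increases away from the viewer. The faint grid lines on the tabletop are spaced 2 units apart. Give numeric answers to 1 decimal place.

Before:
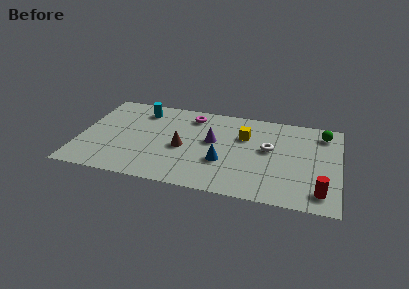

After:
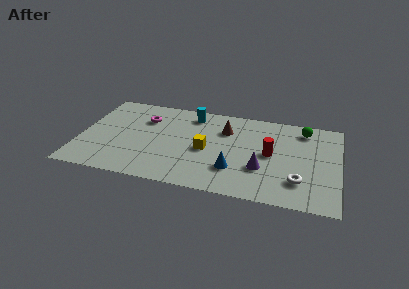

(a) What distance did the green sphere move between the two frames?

1.0

The green sphere moved from about (12.4, 6.1) to (11.4, 6.2), a distance of √(1.0² + 0.1²) ≈ 1.0.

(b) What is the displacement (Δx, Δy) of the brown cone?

(2.1, 2.0)

The brown cone started near (5.3, 3.3) and ended near (7.4, 5.3).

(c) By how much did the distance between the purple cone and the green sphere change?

-1.7

They were about 5.9 units apart before and 4.2 after — 1.7 units closer together.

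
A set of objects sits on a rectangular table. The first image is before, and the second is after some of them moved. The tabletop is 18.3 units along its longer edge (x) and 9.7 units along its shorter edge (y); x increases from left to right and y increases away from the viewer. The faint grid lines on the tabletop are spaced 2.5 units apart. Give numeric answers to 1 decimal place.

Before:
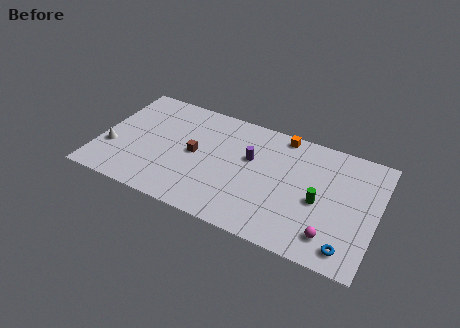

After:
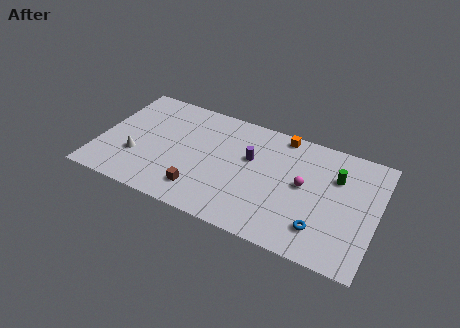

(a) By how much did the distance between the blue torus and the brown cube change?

-3.1

The distance was about 11.0 in the first image and 7.9 in the second, so they moved 3.1 units closer together.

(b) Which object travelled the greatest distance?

the magenta sphere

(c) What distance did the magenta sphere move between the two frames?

3.9

The magenta sphere was near (15.6, 1.9) before and (13.5, 5.2) after, so it travelled √(2.1² + 3.3²) ≈ 3.9 units.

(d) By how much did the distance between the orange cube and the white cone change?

-1.4

Before: roughly 12.1 units apart; after: 10.7. That's 1.4 units closer together.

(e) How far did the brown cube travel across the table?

3.0

The brown cube was near (6.3, 4.9) before and (7.0, 2.0) after, so it travelled √(0.7² + 2.9²) ≈ 3.0 units.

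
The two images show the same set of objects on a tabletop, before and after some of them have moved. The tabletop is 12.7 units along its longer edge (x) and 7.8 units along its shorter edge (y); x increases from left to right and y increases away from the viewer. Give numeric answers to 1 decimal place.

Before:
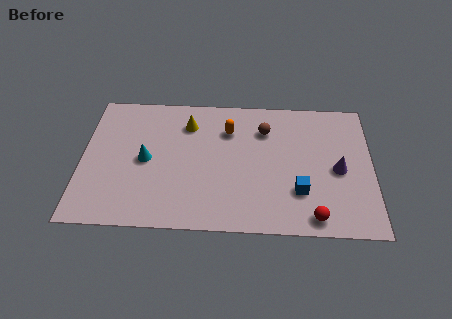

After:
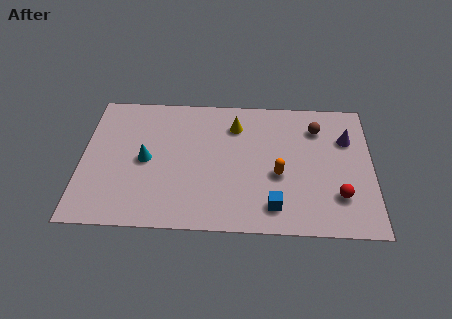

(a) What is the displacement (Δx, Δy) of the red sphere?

(1.1, 1.2)

From the two frames, the red sphere sits at roughly (10.1, 0.9) before and (11.2, 2.1) after.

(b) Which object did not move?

the cyan cone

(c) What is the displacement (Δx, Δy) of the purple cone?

(0.4, 1.8)

The purple cone was at about (11.2, 3.6) and moved to about (11.6, 5.4).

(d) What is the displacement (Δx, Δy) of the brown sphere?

(2.3, 0.2)

From the two frames, the brown sphere sits at roughly (8.0, 5.8) before and (10.3, 6.0) after.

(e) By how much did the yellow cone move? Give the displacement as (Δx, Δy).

(2.1, 0.0)

The yellow cone started near (4.6, 6.0) and ended near (6.7, 6.0).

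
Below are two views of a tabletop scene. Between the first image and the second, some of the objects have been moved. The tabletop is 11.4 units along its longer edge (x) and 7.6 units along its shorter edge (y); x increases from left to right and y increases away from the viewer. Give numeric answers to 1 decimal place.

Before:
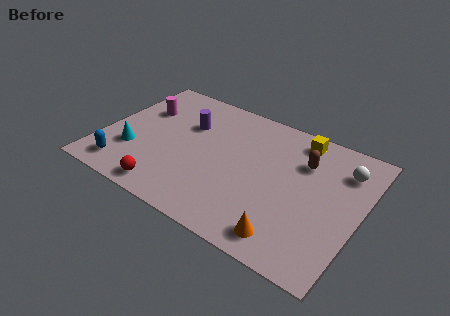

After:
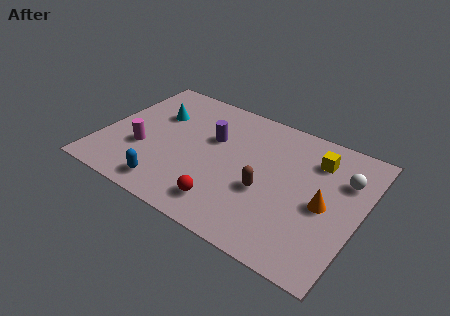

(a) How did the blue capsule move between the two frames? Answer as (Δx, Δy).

(2.1, -0.1)

From the two frames, the blue capsule sits at roughly (1.3, 1.2) before and (3.4, 1.1) after.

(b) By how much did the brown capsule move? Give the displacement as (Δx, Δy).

(-1.3, -2.4)

The brown capsule started near (8.7, 5.4) and ended near (7.4, 3.0).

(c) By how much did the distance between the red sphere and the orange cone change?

-0.8

The distance was about 5.3 in the first image and 4.5 in the second, so they moved 0.8 units closer together.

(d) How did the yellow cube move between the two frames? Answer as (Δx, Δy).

(0.9, -0.8)

From the two frames, the yellow cube sits at roughly (8.3, 6.6) before and (9.2, 5.8) after.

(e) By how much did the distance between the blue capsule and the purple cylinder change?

-0.6

The distance was about 4.5 in the first image and 3.9 in the second, so they moved 0.6 units closer together.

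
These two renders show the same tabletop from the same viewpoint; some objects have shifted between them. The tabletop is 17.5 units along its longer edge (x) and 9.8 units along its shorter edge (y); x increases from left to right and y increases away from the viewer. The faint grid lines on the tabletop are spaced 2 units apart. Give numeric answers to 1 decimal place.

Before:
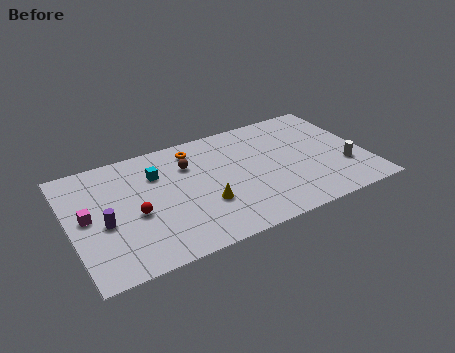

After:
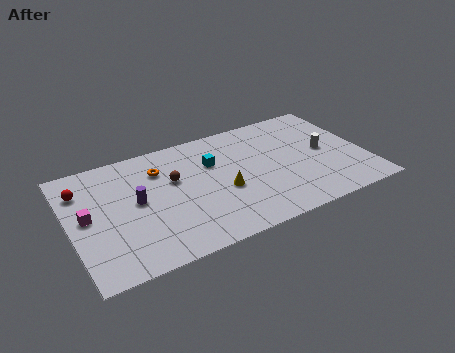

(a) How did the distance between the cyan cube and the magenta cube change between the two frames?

+3.0

They were about 4.7 units apart before and 7.7 after — 3.0 units further apart.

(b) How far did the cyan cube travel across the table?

3.3

The cyan cube moved from about (5.3, 7.0) to (8.6, 6.6), a distance of √(3.3² + 0.4²) ≈ 3.3.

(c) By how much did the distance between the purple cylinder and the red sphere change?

+1.9

They were about 1.8 units apart before and 3.7 after — 1.9 units further apart.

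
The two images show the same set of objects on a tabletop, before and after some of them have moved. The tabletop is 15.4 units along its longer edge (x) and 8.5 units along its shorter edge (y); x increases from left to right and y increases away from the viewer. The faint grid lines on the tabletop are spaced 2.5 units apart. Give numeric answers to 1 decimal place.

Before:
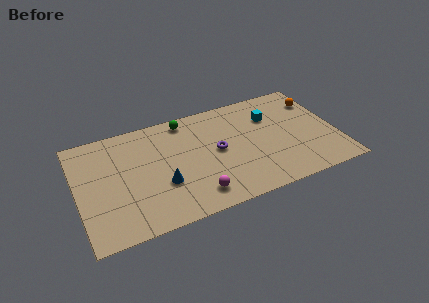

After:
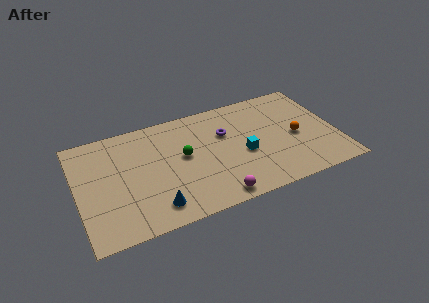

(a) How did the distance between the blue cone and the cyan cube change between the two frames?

-1.5

They were about 7.4 units apart before and 5.9 after — 1.5 units closer together.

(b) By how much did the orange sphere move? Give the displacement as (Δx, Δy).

(-1.6, -2.5)

The orange sphere was at about (14.6, 6.4) and moved to about (13.0, 3.9).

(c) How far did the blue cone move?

1.6

From (4.9, 3.0) to (4.3, 1.5), the blue cone covered √(0.6² + 1.5²) ≈ 1.6 units.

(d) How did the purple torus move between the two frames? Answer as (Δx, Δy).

(0.6, 1.2)

From the two frames, the purple torus sits at roughly (8.3, 4.4) before and (8.9, 5.6) after.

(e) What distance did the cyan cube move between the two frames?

3.1

From (11.7, 6.0) to (9.8, 3.6), the cyan cube covered √(1.9² + 2.4²) ≈ 3.1 units.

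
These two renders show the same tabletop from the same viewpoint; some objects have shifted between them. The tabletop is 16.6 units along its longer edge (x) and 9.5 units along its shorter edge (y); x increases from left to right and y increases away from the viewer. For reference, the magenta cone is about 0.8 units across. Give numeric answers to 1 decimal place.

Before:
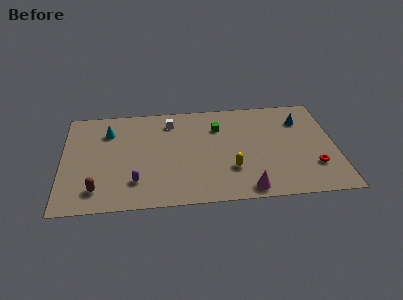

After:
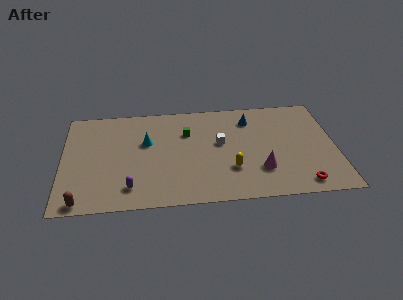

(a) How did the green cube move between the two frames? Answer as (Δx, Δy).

(-1.9, -0.3)

From the two frames, the green cube sits at roughly (9.5, 6.9) before and (7.6, 6.6) after.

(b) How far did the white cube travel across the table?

3.8

The white cube was near (6.6, 7.7) before and (9.6, 5.4) after, so it travelled √(3.0² + 2.3²) ≈ 3.8 units.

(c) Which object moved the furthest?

the white cube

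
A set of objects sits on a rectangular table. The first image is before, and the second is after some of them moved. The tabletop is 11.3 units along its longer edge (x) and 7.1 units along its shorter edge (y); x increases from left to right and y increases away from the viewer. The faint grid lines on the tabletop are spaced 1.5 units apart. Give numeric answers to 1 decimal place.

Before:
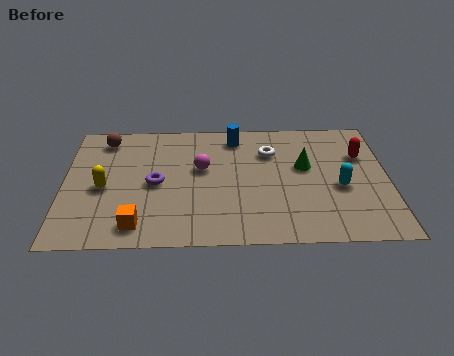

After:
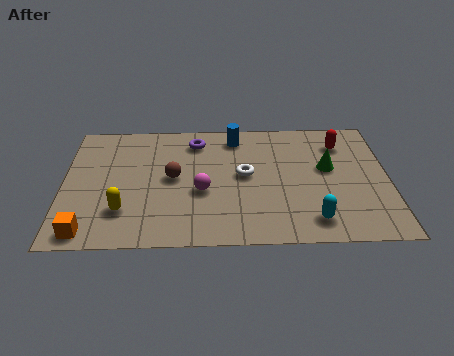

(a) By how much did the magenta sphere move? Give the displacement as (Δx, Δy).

(0.0, -1.3)

The magenta sphere started near (4.8, 4.2) and ended near (4.8, 2.9).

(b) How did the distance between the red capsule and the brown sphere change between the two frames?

-2.9

The distance was about 9.1 in the first image and 6.2 in the second, so they moved 2.9 units closer together.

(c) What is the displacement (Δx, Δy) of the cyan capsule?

(-1.0, -1.8)

The cyan capsule started near (9.6, 3.0) and ended near (8.6, 1.2).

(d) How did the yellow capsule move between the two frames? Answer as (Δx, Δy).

(0.7, -1.3)

The yellow capsule was at about (1.4, 3.2) and moved to about (2.1, 1.9).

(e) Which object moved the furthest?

the brown sphere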